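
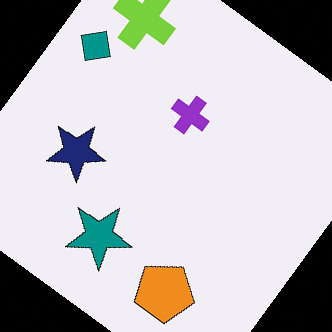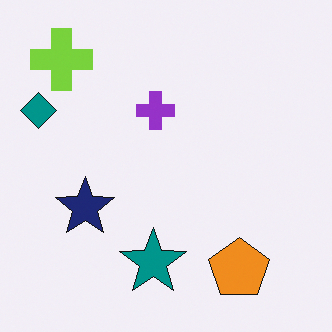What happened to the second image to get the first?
The image was rotated clockwise by a large amount — several tens of degrees.

Every shape is tilted by the same angle and the image corners show triangular fill wedges — a whole-image rotation by a non-right angle.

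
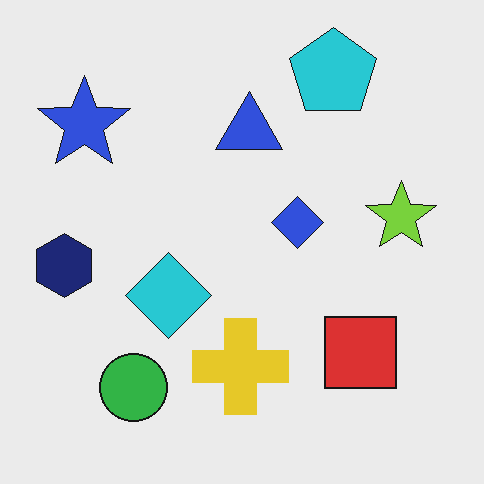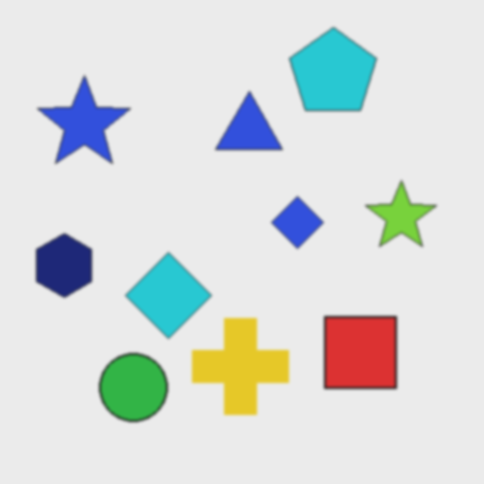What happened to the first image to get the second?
The transformation is: slightly softened.

Shape edges and outlines are uniformly softened across the whole image.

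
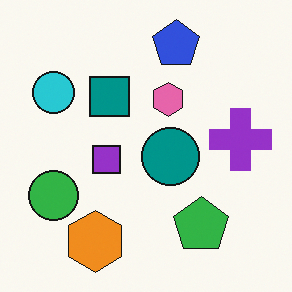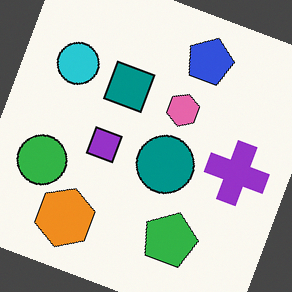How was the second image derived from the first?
This is the original image rotated clockwise by a clearly visible amount.

Every shape is tilted by the same angle and the image corners show triangular fill wedges — a whole-image rotation by a non-right angle.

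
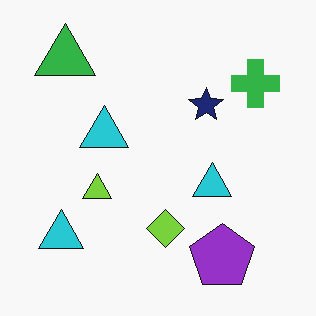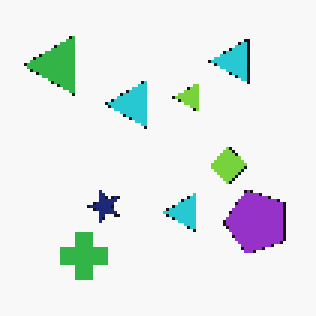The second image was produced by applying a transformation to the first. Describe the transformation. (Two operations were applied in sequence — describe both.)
The image was transposed (reflected across the top-left ↔ bottom-right diagonal), then mildly pixelated.

Shapes have swapped their row and column positions — what was in the top-right is now in the bottom-left — a diagonal reflection. Shapes are reduced to large square blocks; fine edges and outlines are lost — a downscale-then-upscale (mosaic) effect.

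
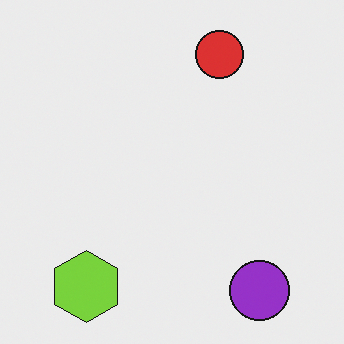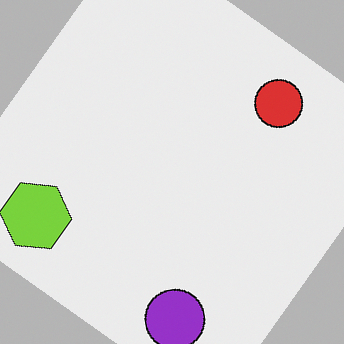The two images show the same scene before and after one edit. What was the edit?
The transformation is: rotated clockwise by a large amount — several tens of degrees.

Every shape is tilted by the same angle and the image corners show triangular fill wedges — a whole-image rotation by a non-right angle.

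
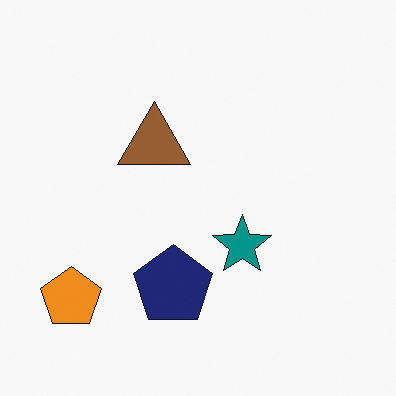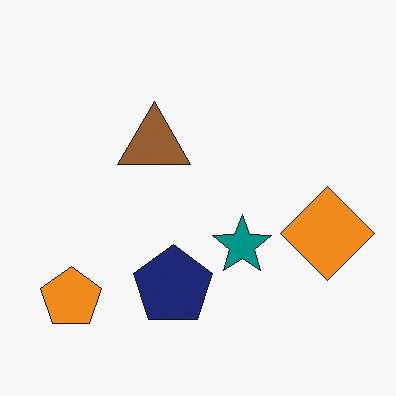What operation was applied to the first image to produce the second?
The transformation is: overlaid with an additional orange diamond.

An orange diamond appears in the second image that is absent from the first.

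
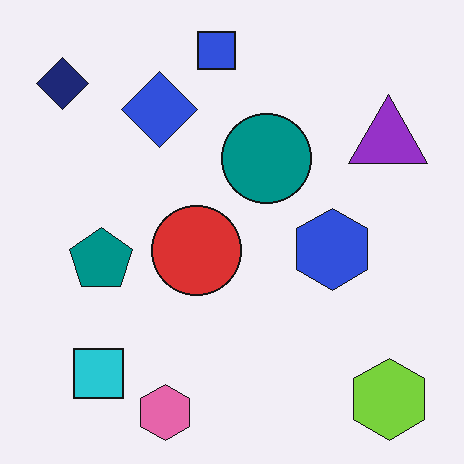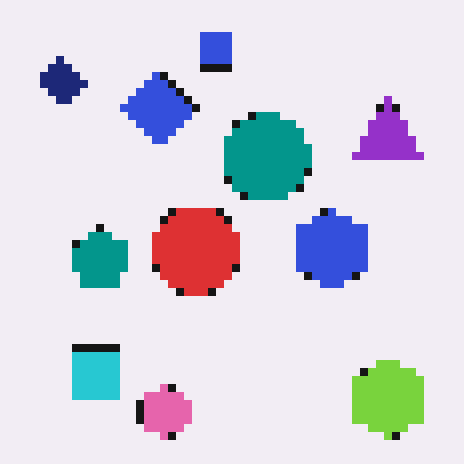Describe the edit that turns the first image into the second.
Moderately pixelated.

Shapes are reduced to large square blocks; fine edges and outlines are lost — a downscale-then-upscale (mosaic) effect.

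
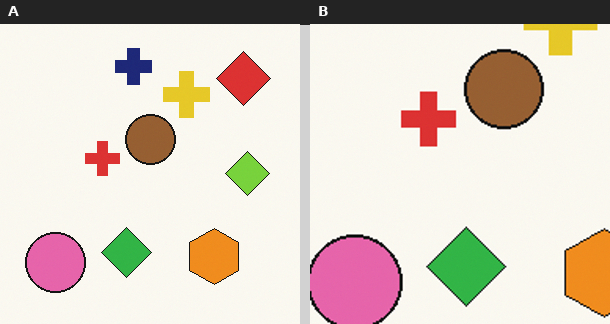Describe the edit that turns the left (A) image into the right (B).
The right (B) image is the left (A) cropped slightly and scaled back up.

The visible shapes are larger and the field of view is narrower; shapes near the original edges may be partly or wholly outside the frame — a crop-and-rescale.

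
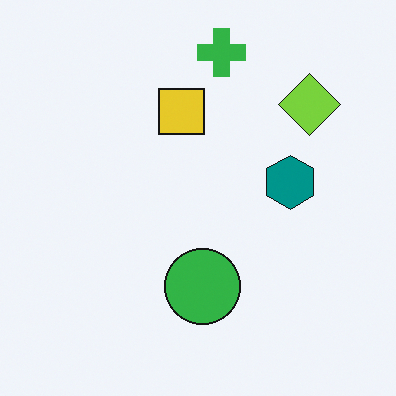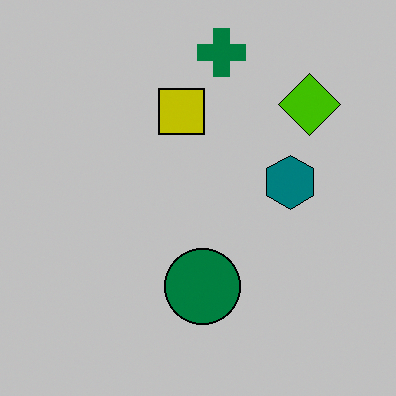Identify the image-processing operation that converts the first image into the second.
This is the original image heavily posterized to just a handful of flat colors.

Each flat color has snapped to a coarser quantized level — most visibly, the near-white background has dropped to a flat grey.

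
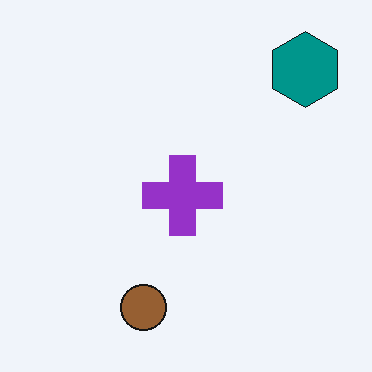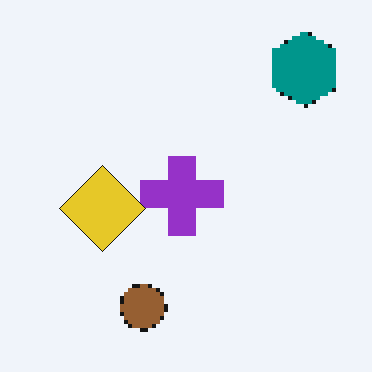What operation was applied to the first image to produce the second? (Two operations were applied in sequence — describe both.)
The transformation is: lightly pixelated (a mild mosaic effect), then overlaid with an additional yellow diamond.

Shapes are reduced to large square blocks; fine edges and outlines are lost — a downscale-then-upscale (mosaic) effect. A yellow diamond appears in the second image that is absent from the first.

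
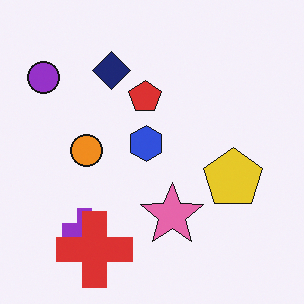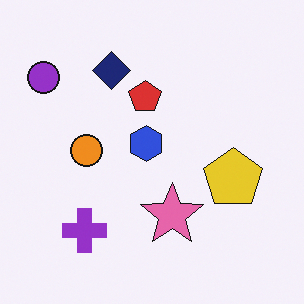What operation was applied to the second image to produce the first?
This is the original image overlaid with an additional red cross.

A red cross appears in the first image that is absent from the second.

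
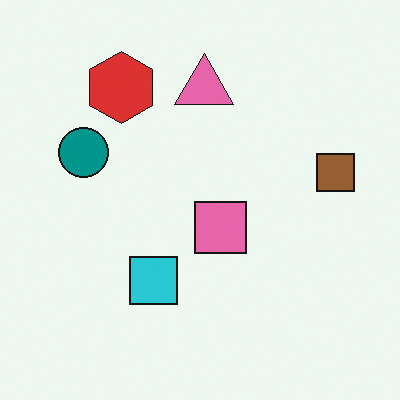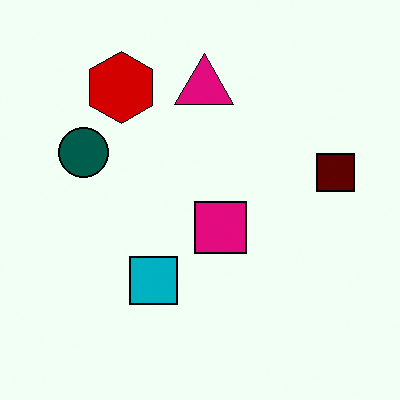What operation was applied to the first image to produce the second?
The transformation is: boosted in contrast.

Tones are pushed away from mid-grey across the whole image — a global contrast change.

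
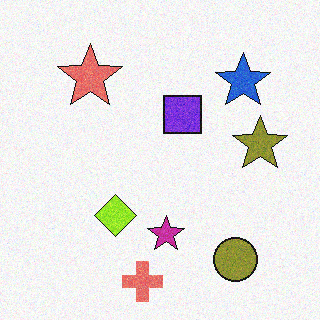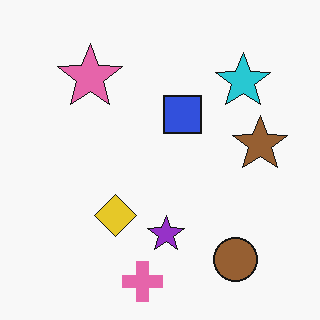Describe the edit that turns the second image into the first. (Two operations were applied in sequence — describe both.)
This is the original image degraded with subtle gaussian noise, then hue-shifted slightly.

Random speckle covers the whole image, including the flat background. Every shape's color has rotated by the same amount around the hue wheel — a uniform hue shift.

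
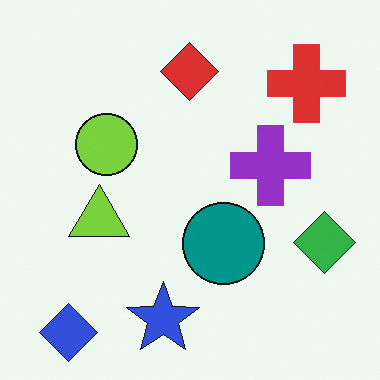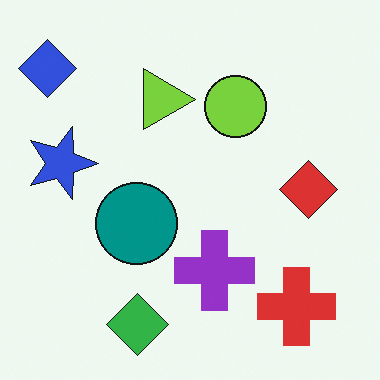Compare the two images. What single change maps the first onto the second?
This is the original image rotated 90° clockwise.

The blue diamond sits in the bottom-left of the first image and the top-left of the second — consistent with a whole-image 90° clockwise rotation.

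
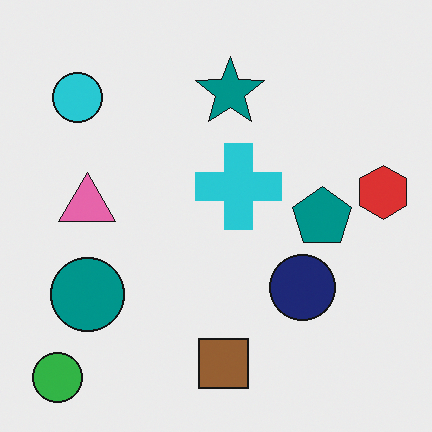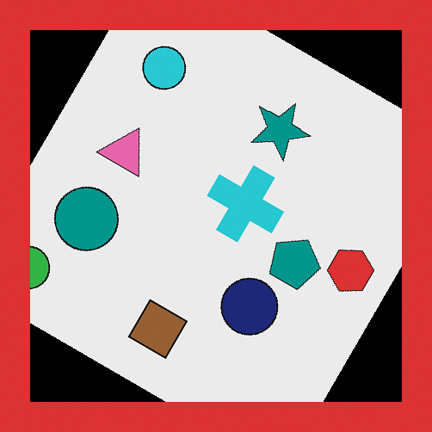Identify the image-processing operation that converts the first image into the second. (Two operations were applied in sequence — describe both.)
The transformation is: rotated clockwise by a large amount — several tens of degrees, then framed with a red border.

Every shape is tilted by the same angle and the image corners show triangular fill wedges — a whole-image rotation by a non-right angle. A solid red frame runs around the edge of the second image, with the content slightly shrunk inside it.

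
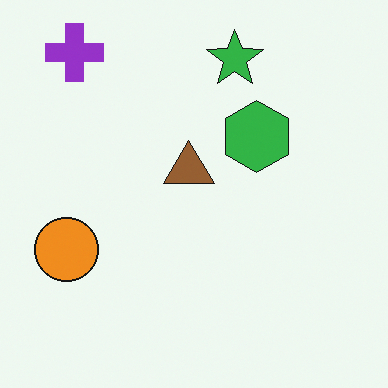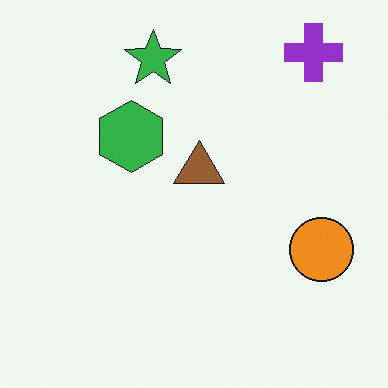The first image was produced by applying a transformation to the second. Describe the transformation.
Flipped horizontally (left ↔ right).

The orange circle is in the right of the second image and the left of the first — shapes on opposite sides of the vertical midline have swapped in a mirror flip.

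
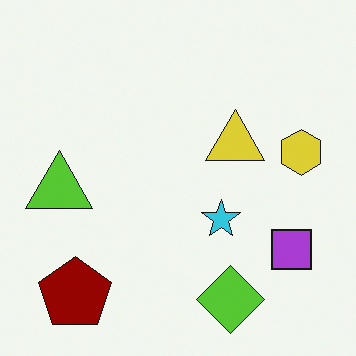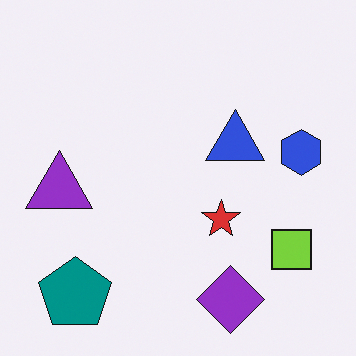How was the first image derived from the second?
The first image is the second hue-shifted by a large amount.

Every shape's color has rotated by the same amount around the hue wheel — a uniform hue shift.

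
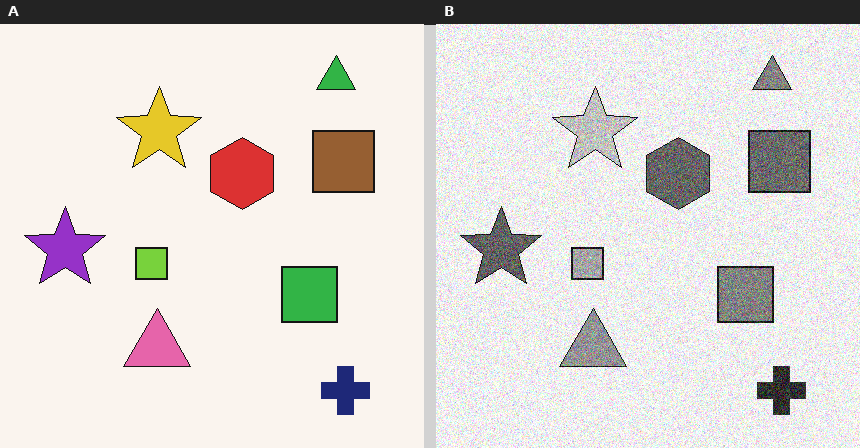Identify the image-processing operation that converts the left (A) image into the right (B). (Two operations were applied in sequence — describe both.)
The image was converted to grayscale, then degraded with a thick layer of grain.

All color is removed — every shape is now a shade of grey. Random speckle covers the whole image, including the flat background.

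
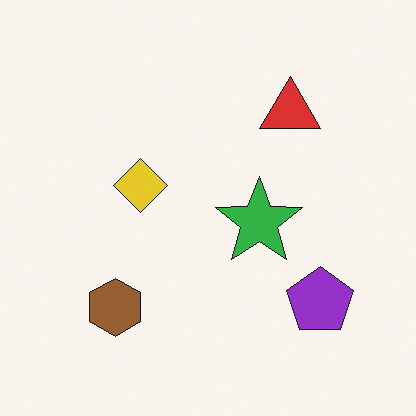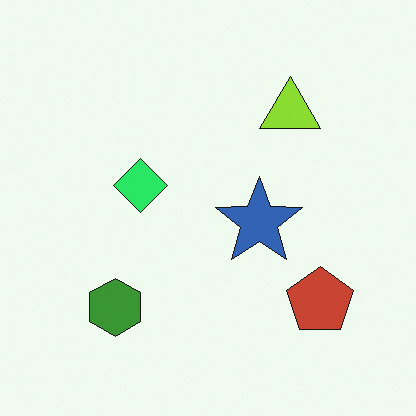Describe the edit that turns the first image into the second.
The transformation is: hue-shifted by a moderate amount.

Every shape's color has rotated by the same amount around the hue wheel — a uniform hue shift.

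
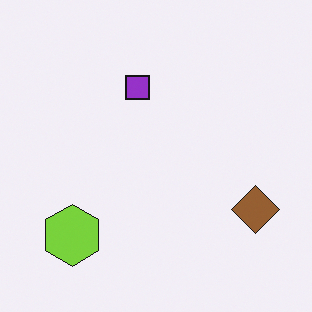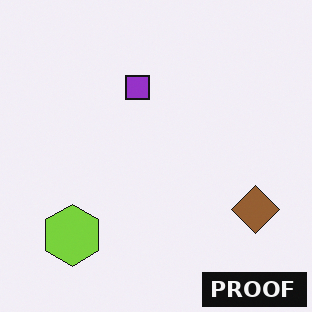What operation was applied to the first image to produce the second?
The transformation is: watermarked with the text "PROOF" in the lower-right corner.

A dark label reading "PROOF" appears in the lower-right corner.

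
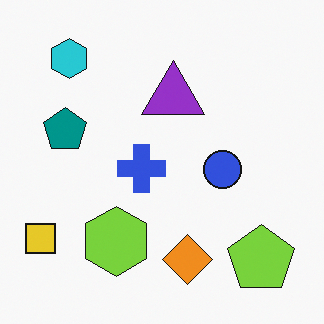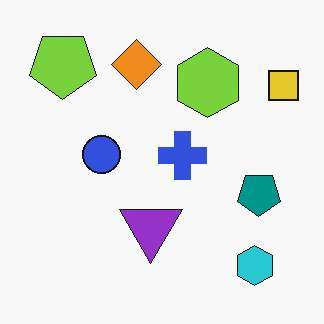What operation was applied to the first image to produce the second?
It was rotated 180°.

The yellow square sits in the bottom-left of the first image and the top-right of the second — consistent with a whole-image 180° rotation.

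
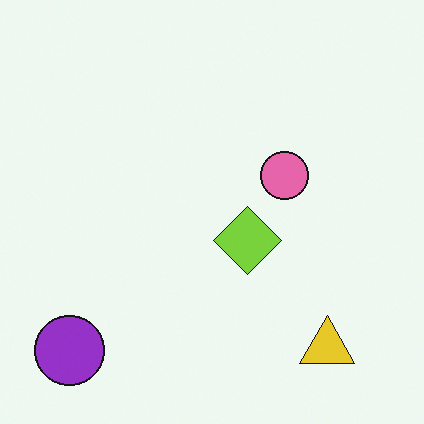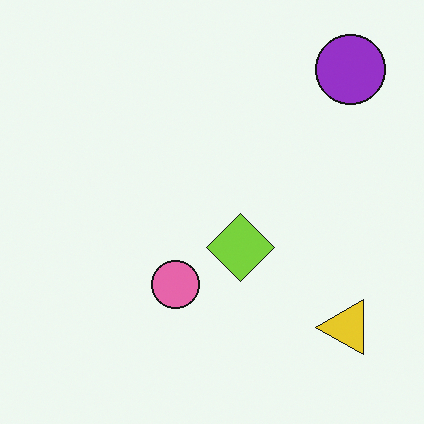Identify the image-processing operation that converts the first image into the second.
The image was transposed (reflected across the top-left ↔ bottom-right diagonal).

Shapes have swapped their row and column positions — what was in the top-right is now in the bottom-left — a diagonal reflection.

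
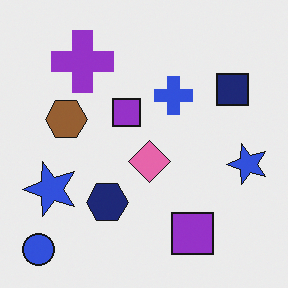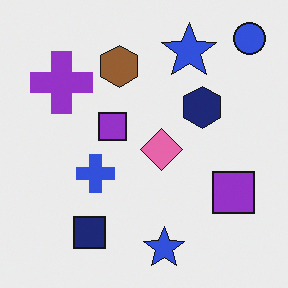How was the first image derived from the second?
This is the original image transposed (reflected across the top-left ↔ bottom-right diagonal).

Shapes have swapped their row and column positions — what was in the top-right is now in the bottom-left — a diagonal reflection.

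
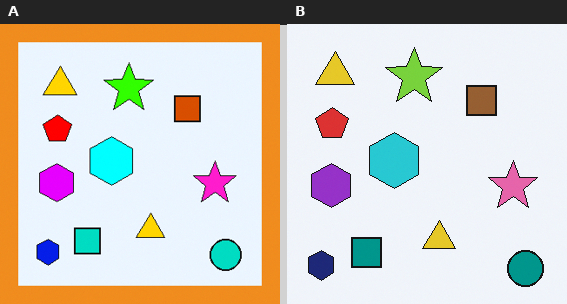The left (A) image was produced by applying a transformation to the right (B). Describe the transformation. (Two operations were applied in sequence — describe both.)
The image was heavily oversaturated, then framed with a orange border.

All colors are more vivid — a global saturation change. A solid orange frame runs around the edge of the left (A) image, with the content slightly shrunk inside it.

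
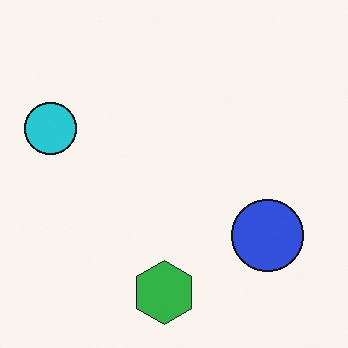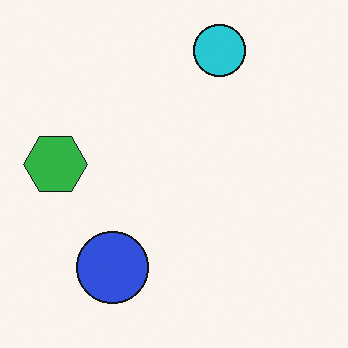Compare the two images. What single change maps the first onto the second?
The second image is the first rotated 90° clockwise.

The cyan circle sits in the left of the first image and the top of the second — consistent with a whole-image 90° clockwise rotation.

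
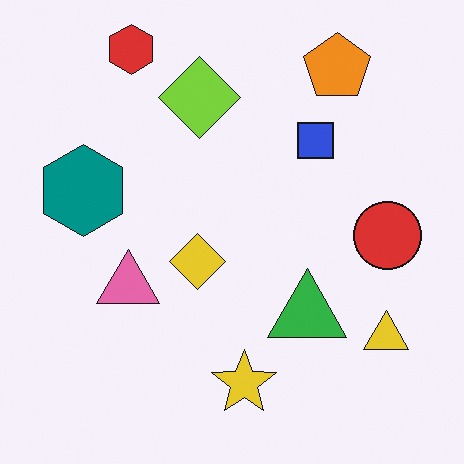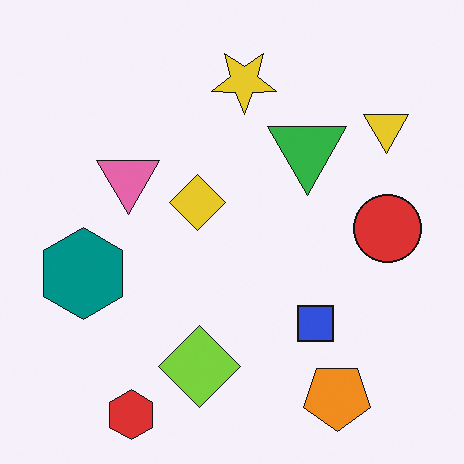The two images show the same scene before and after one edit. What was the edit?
This is the original image flipped vertically (top ↔ bottom).

The red hexagon is in the top-left of the first image and the bottom-left of the second — shapes on opposite sides of the horizontal midline have swapped in a mirror flip.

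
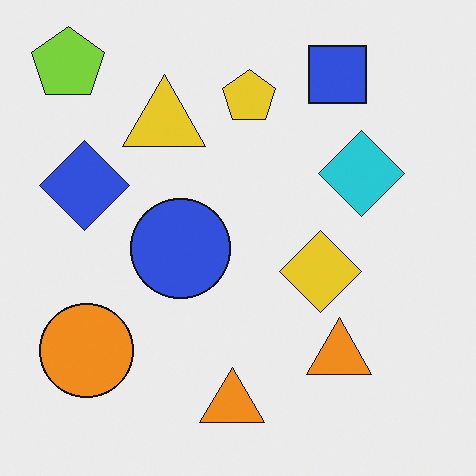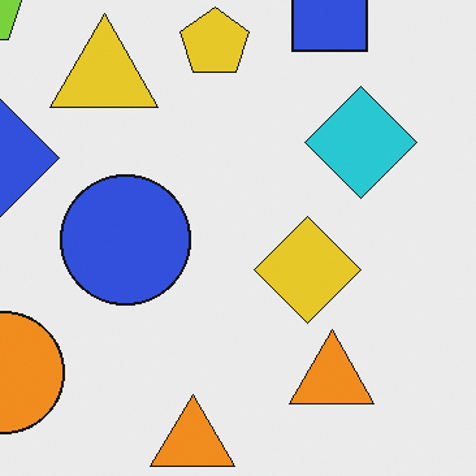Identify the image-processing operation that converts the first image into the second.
The image was cropped slightly and scaled back up.

The visible shapes are larger and the field of view is narrower; shapes near the original edges may be partly or wholly outside the frame — a crop-and-rescale.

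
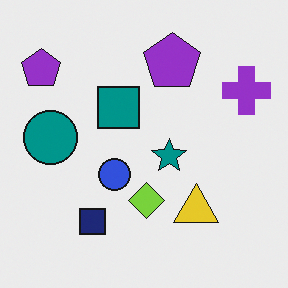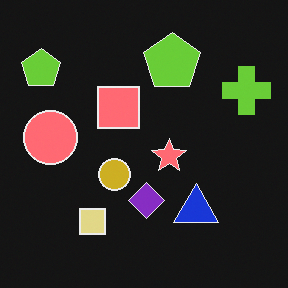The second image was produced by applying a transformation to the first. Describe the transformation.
This is the original image color-inverted (negative).

The light background has become dark and every shape's color is its complement — a photographic negative.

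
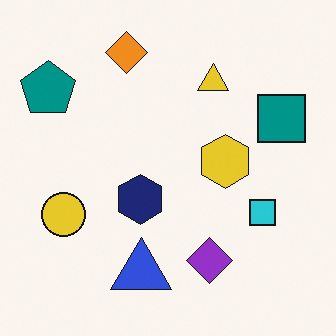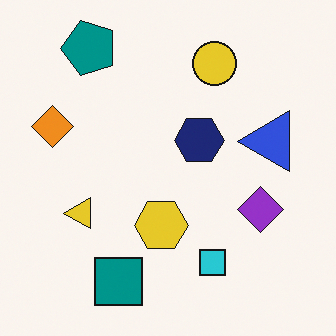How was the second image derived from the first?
This is the original image transposed (reflected across the top-left ↔ bottom-right diagonal).

Shapes have swapped their row and column positions — what was in the top-right is now in the bottom-left — a diagonal reflection.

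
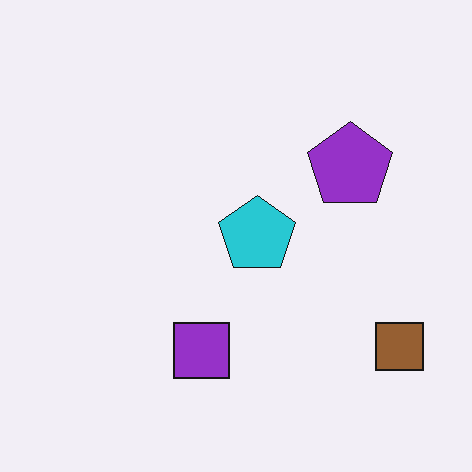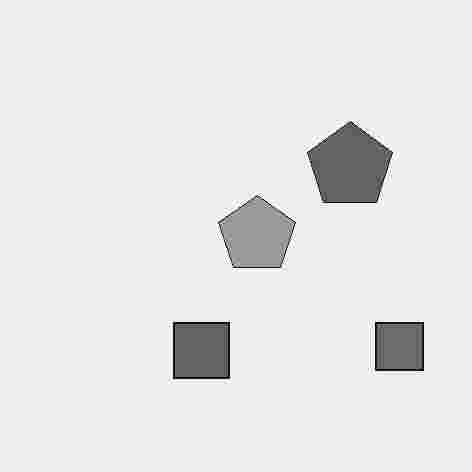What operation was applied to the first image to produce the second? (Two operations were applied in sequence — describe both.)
The image was converted to grayscale, then degraded with heavy JPEG compression.

All color is removed — every shape is now a shade of grey. Blocky 8×8 compression artifacts appear around shape edges and the flat background shows ringing — characteristic JPEG degradation.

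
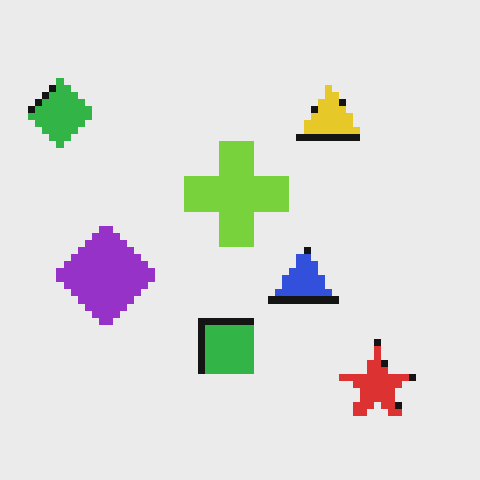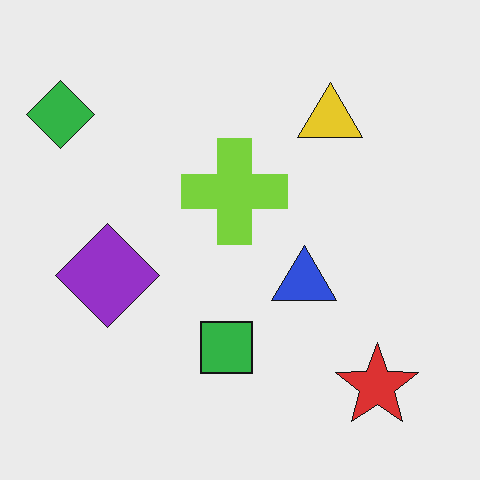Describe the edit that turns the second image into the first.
Moderately pixelated.

Shapes are reduced to large square blocks; fine edges and outlines are lost — a downscale-then-upscale (mosaic) effect.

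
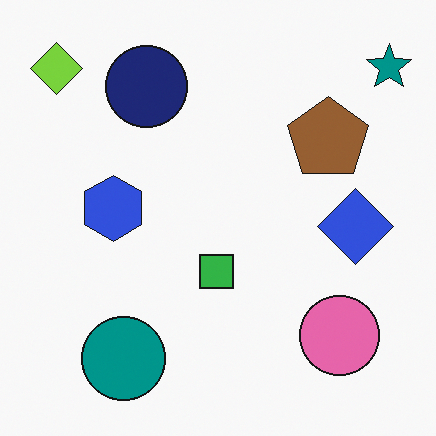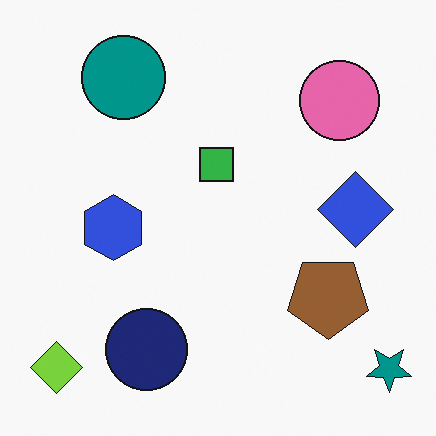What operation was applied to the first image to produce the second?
The image was flipped vertically (top ↔ bottom).

The teal star is in the top-right of the first image and the bottom-right of the second — shapes on opposite sides of the horizontal midline have swapped in a mirror flip.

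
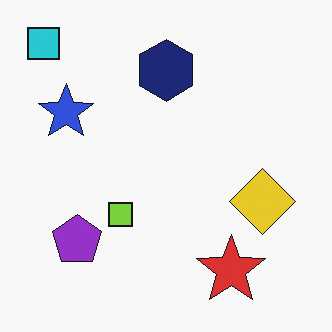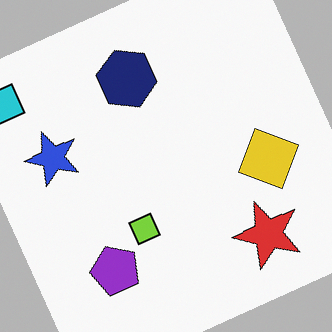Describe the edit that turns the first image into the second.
This is the original image rotated counter-clockwise by a clearly visible amount.

Every shape is tilted by the same angle and the image corners show triangular fill wedges — a whole-image rotation by a non-right angle.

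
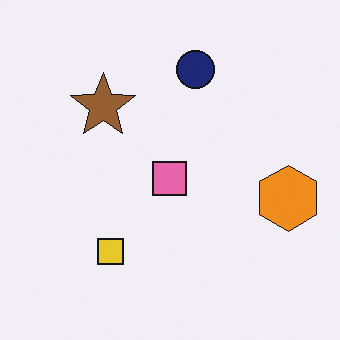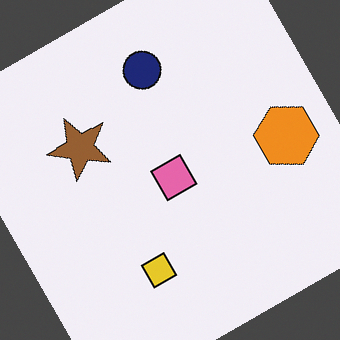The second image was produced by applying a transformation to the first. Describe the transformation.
It was rotated counter-clockwise by a moderate amount.

Every shape is tilted by the same angle and the image corners show triangular fill wedges — a whole-image rotation by a non-right angle.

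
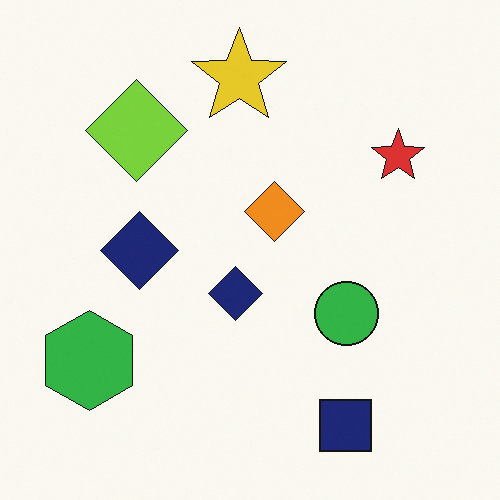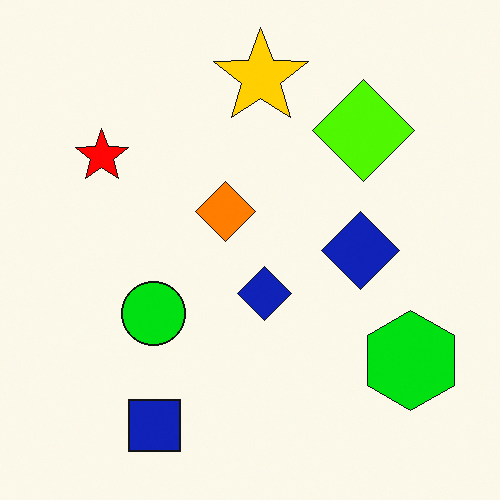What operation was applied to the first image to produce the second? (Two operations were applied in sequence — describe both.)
It was heavily oversaturated, then flipped horizontally (left ↔ right).

All colors are more vivid — a global saturation change. The green hexagon is in the bottom-left of the first image and the bottom-right of the second — shapes on opposite sides of the vertical midline have swapped in a mirror flip.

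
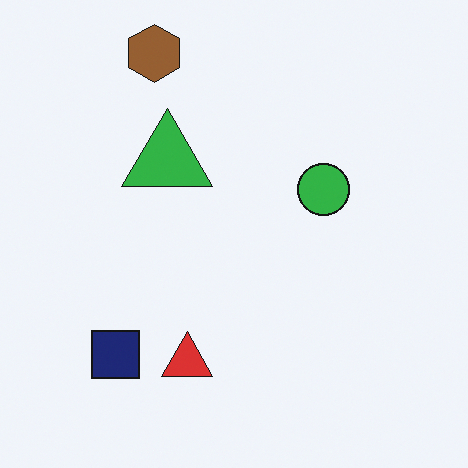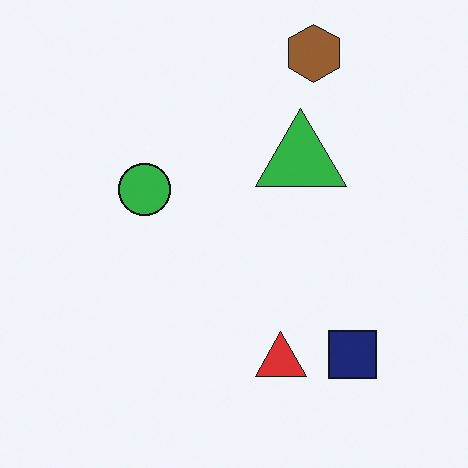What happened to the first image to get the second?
The second image is the first flipped horizontally (left ↔ right).

The navy square is in the bottom-left of the first image and the bottom-right of the second — shapes on opposite sides of the vertical midline have swapped in a mirror flip.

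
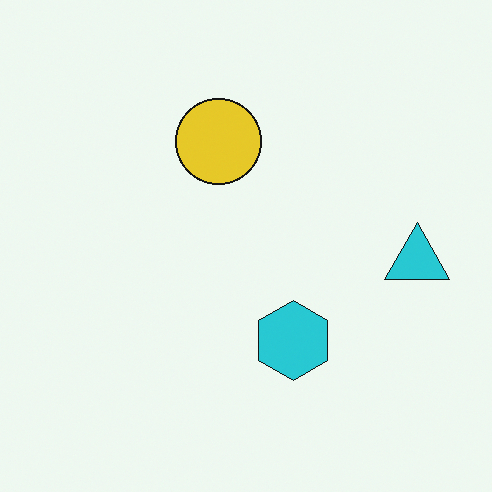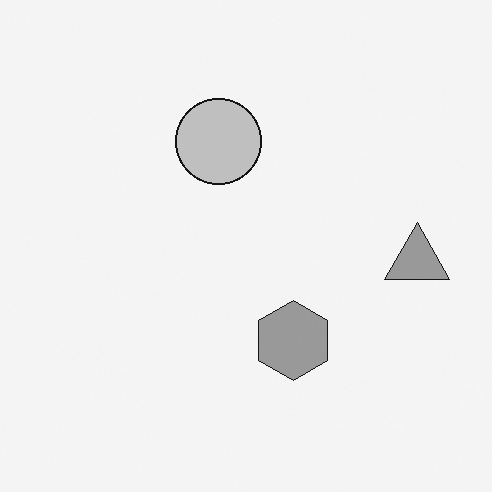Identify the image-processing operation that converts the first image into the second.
Converted to grayscale.

All color is removed — every shape is now a shade of grey.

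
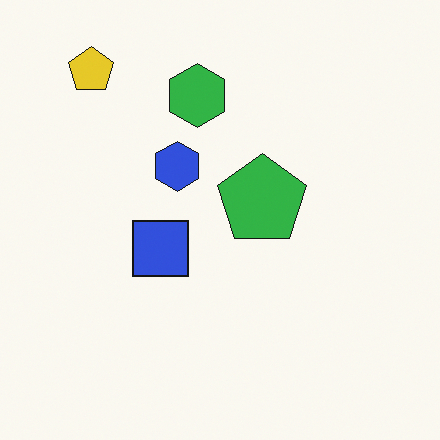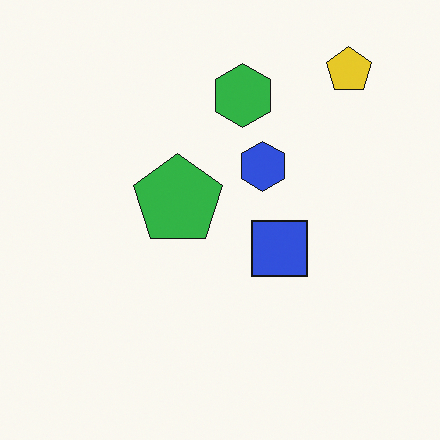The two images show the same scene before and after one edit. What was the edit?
The second image is the first flipped horizontally (left ↔ right).

The yellow pentagon is in the top-left of the first image and the top-right of the second — shapes on opposite sides of the vertical midline have swapped in a mirror flip.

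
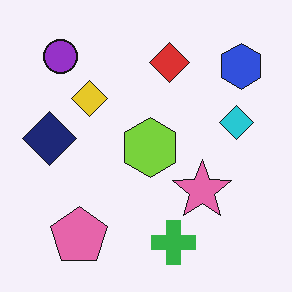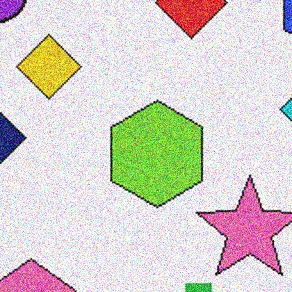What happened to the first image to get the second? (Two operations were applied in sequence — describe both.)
Cropped to a noticeably smaller region and rescaled, then degraded with strong gaussian noise.

The visible shapes are larger and the field of view is narrower; shapes near the original edges may be partly or wholly outside the frame — a crop-and-rescale. Random speckle covers the whole image, including the flat background.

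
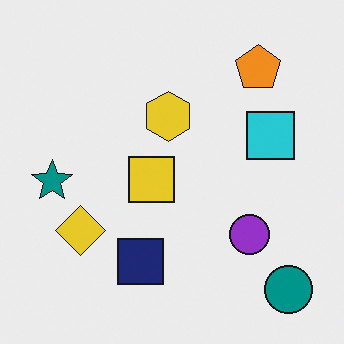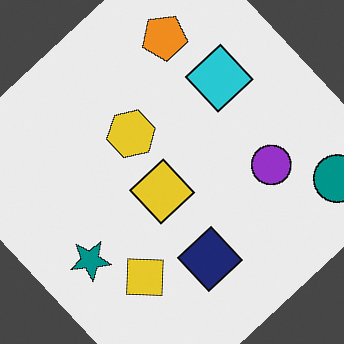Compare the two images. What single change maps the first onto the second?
Rotated counter-clockwise by a large amount — several tens of degrees.

Every shape is tilted by the same angle and the image corners show triangular fill wedges — a whole-image rotation by a non-right angle.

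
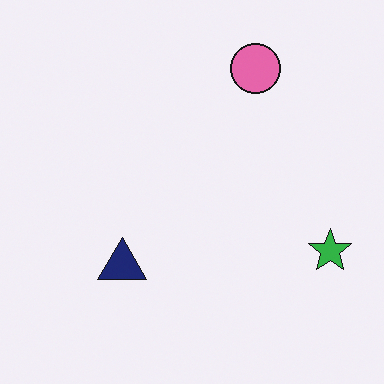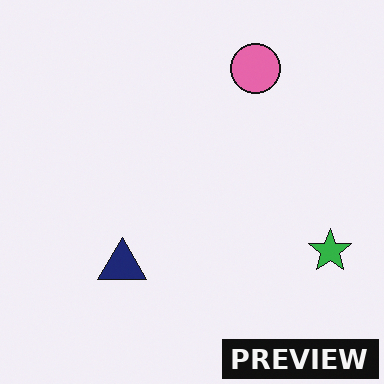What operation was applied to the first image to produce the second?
The second image is the first watermarked with the text "PREVIEW" in the lower-right corner.

A dark label reading "PREVIEW" appears in the lower-right corner.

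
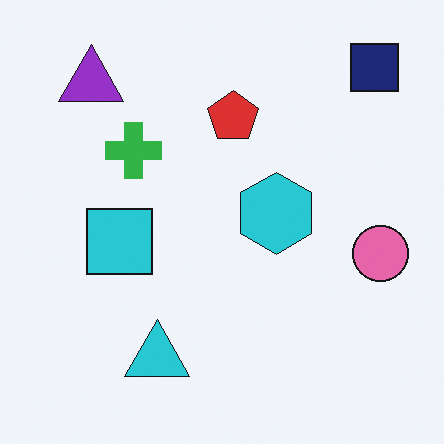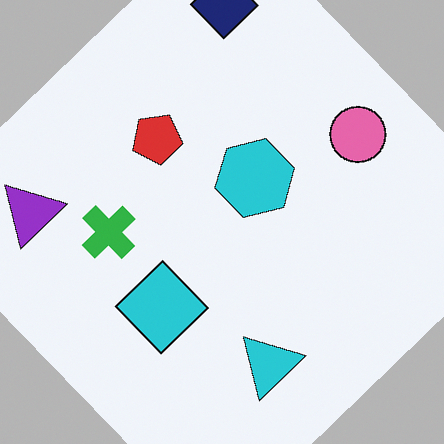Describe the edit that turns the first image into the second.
The transformation is: rotated counter-clockwise by a large amount — several tens of degrees.

Every shape is tilted by the same angle and the image corners show triangular fill wedges — a whole-image rotation by a non-right angle.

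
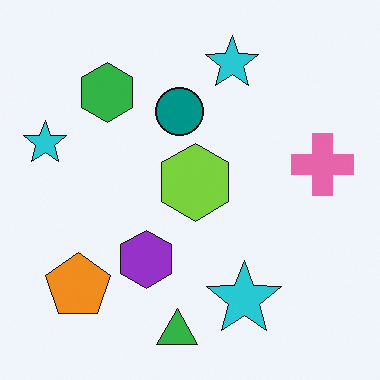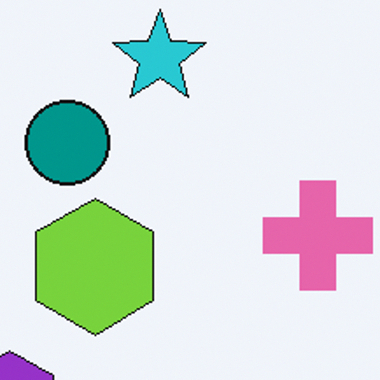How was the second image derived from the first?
The transformation is: cropped to a noticeably smaller region and rescaled.

The visible shapes are larger and the field of view is narrower; shapes near the original edges may be partly or wholly outside the frame — a crop-and-rescale.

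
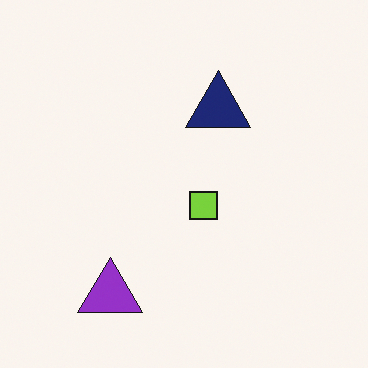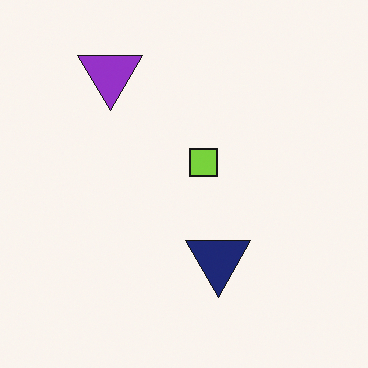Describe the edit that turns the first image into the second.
The second image is the first flipped vertically (top ↔ bottom).

The purple triangle is in the bottom-left of the first image and the top-left of the second — shapes on opposite sides of the horizontal midline have swapped in a mirror flip.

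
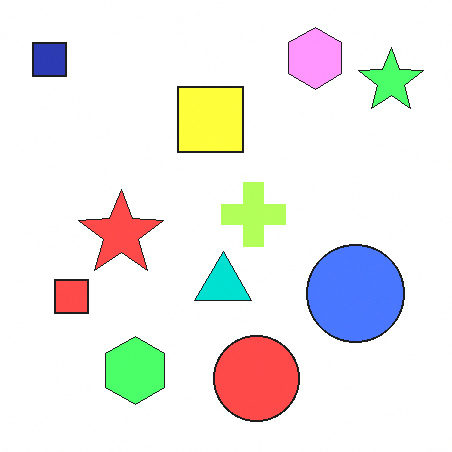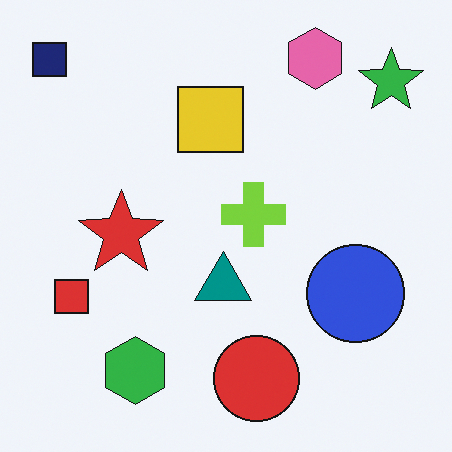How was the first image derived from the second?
It was noticeably brightened.

Every pixel — background and shapes alike — is uniformly brightened.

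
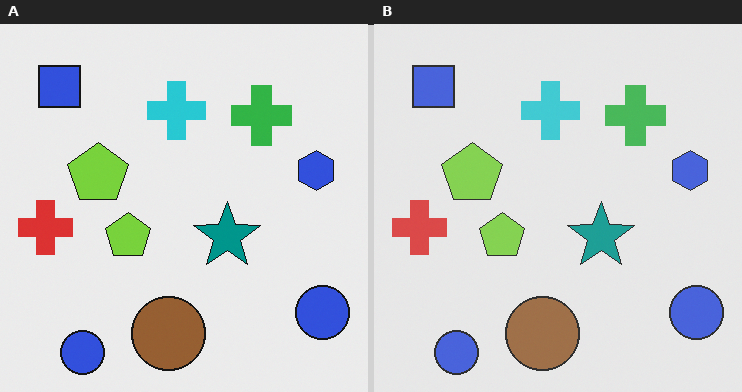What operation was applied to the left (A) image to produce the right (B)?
The image was given slightly reduced contrast.

Tones are pushed toward mid-grey across the whole image — a global contrast change.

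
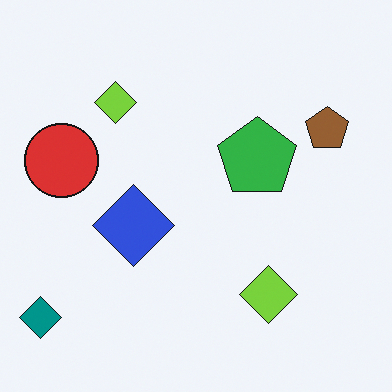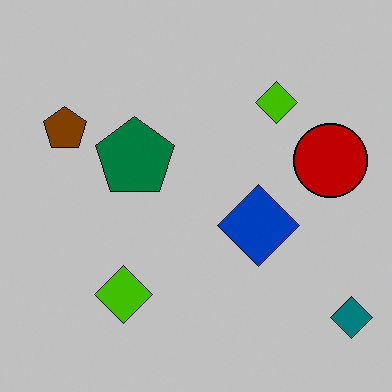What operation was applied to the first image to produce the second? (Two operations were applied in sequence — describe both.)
It was aggressively posterized, then flipped horizontally (left ↔ right).

Each flat color has snapped to a coarser quantized level — most visibly, the near-white background has dropped to a flat grey. The teal diamond is in the bottom-left of the first image and the bottom-right of the second — shapes on opposite sides of the vertical midline have swapped in a mirror flip.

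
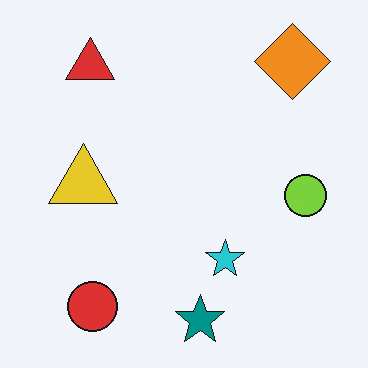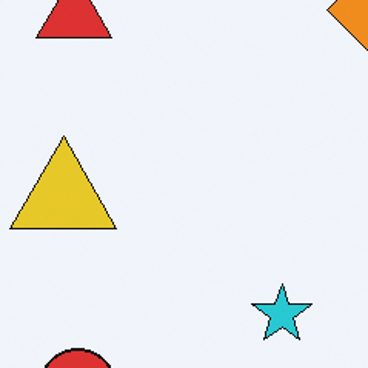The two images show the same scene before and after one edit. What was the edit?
The image was cropped to a modestly smaller region and rescaled.

The visible shapes are larger and the field of view is narrower; shapes near the original edges may be partly or wholly outside the frame — a crop-and-rescale.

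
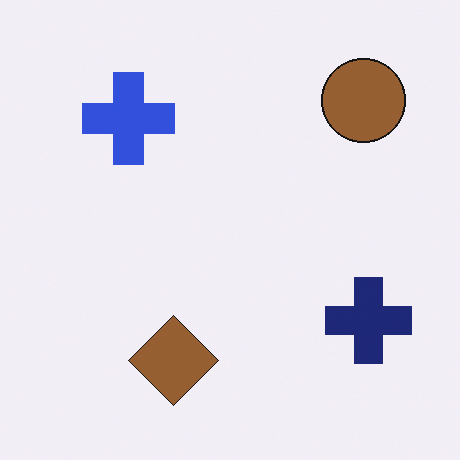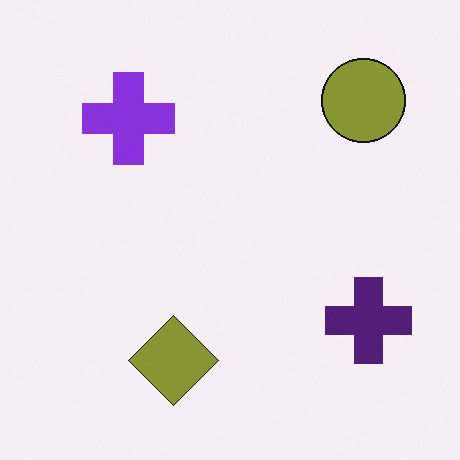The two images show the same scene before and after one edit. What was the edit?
This is the original image hue-shifted by a small amount.

Every shape's color has rotated by the same amount around the hue wheel — a uniform hue shift.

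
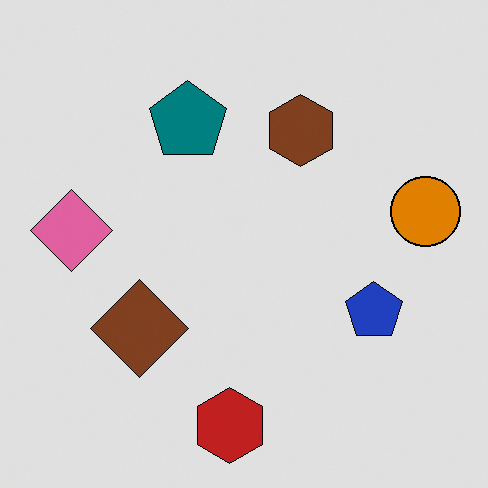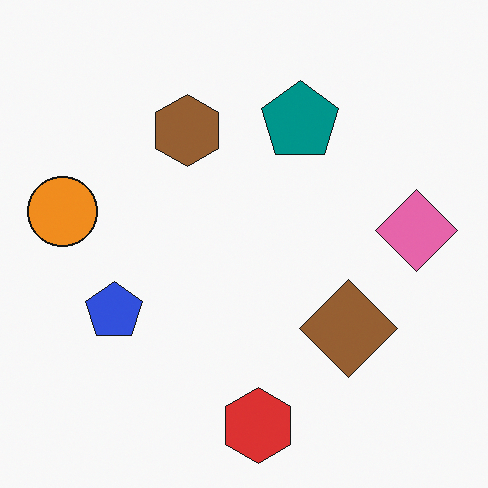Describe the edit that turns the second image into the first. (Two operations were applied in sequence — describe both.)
Flipped horizontally (left ↔ right), then moderately posterized.

The orange circle is in the left of the second image and the right of the first — shapes on opposite sides of the vertical midline have swapped in a mirror flip. Each flat color has snapped to a coarser quantized level — most visibly, the near-white background has dropped to a flat grey.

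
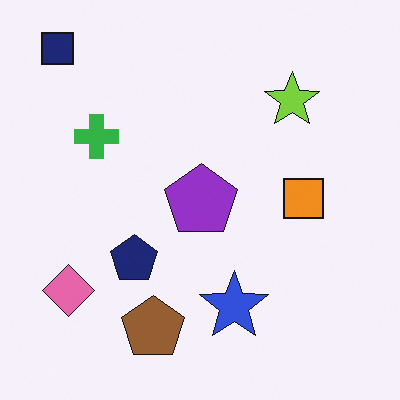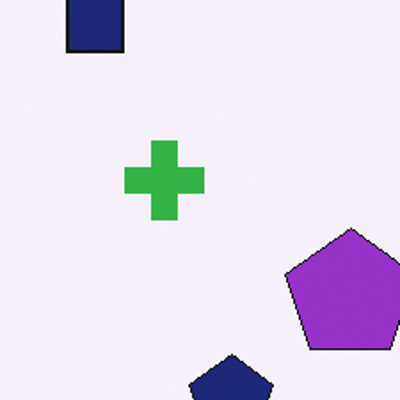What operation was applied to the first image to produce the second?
Cropped tightly and scaled back up.

The visible shapes are larger and the field of view is narrower; shapes near the original edges may be partly or wholly outside the frame — a crop-and-rescale.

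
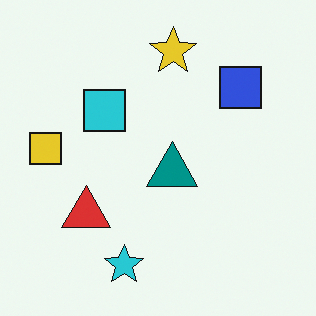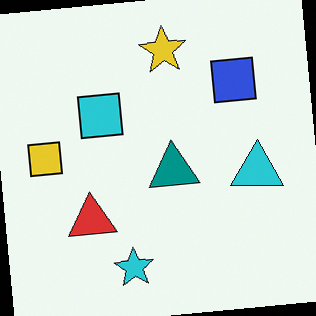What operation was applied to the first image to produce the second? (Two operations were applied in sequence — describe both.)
The transformation is: rotated counter-clockwise by a few degrees, then overlaid with an additional cyan triangle.

Every shape is tilted by the same angle and the image corners show triangular fill wedges — a whole-image rotation by a non-right angle. A cyan triangle appears in the second image that is absent from the first.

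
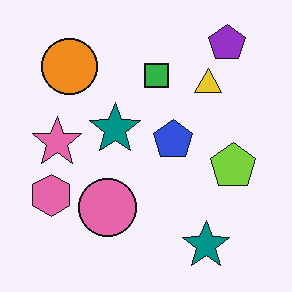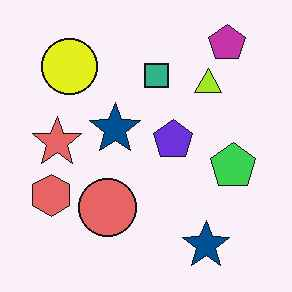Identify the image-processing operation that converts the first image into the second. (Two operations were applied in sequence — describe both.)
The second image is the first hue-shifted by a small amount, then JPEG-compressed with visible artifacts.

Every shape's color has rotated by the same amount around the hue wheel — a uniform hue shift. Blocky 8×8 compression artifacts appear around shape edges and the flat background shows ringing — characteristic JPEG degradation.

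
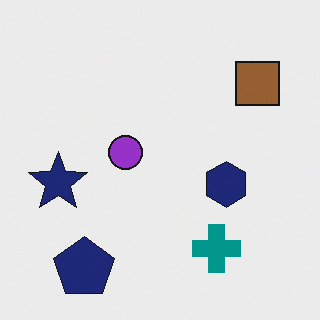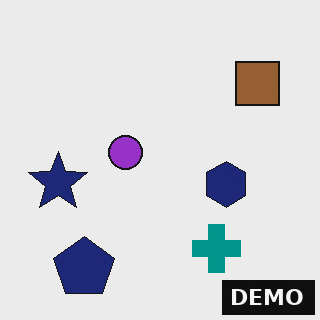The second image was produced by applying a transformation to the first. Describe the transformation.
It was watermarked with the text "DEMO" in the lower-right corner.

A dark label reading "DEMO" appears in the lower-right corner.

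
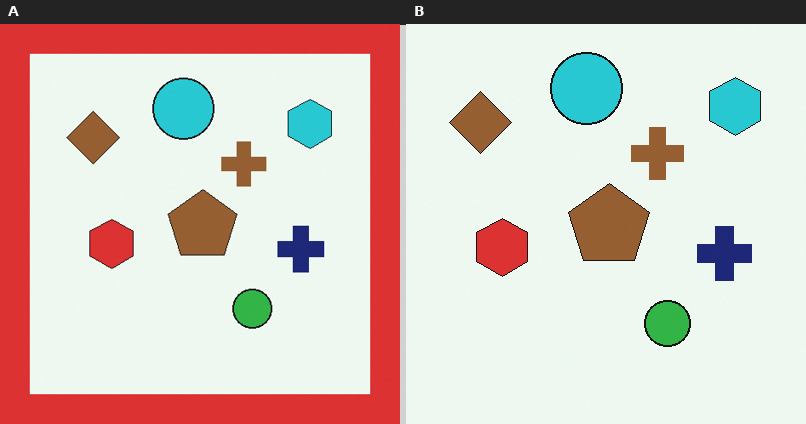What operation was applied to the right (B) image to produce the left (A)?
It was framed with a red border.

A solid red frame runs around the edge of the left (A) image, with the content slightly shrunk inside it.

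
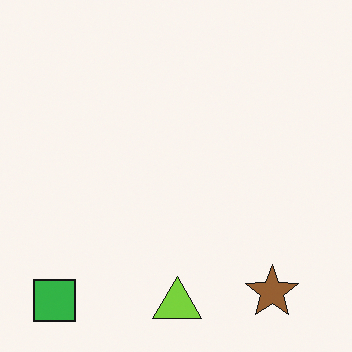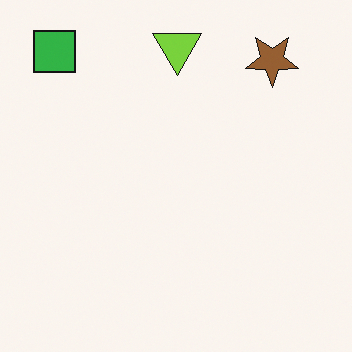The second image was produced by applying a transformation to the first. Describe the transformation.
The image was flipped vertically (top ↔ bottom).

The lime triangle is in the bottom of the first image and the top of the second — shapes on opposite sides of the horizontal midline have swapped in a mirror flip.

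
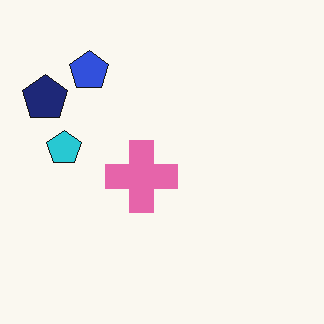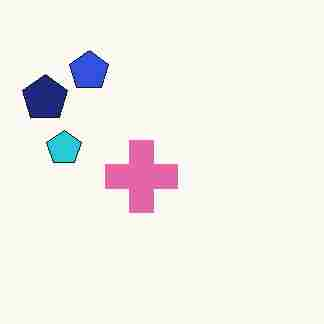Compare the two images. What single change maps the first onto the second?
The second image is the first degraded with heavy JPEG compression.

Blocky 8×8 compression artifacts appear around shape edges and the flat background shows ringing — characteristic JPEG degradation.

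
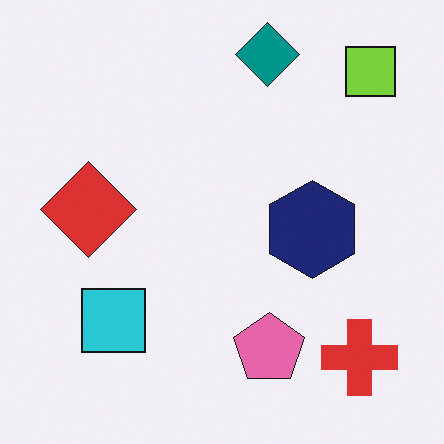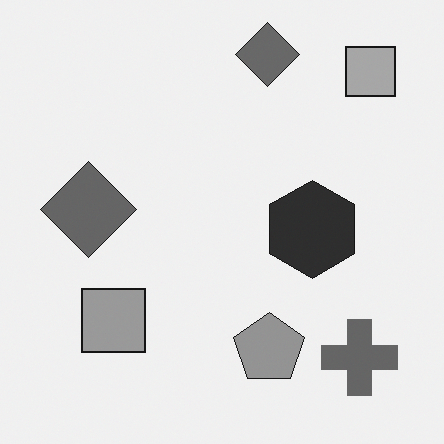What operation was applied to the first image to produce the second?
The second image is the first converted to grayscale.

All color is removed — every shape is now a shade of grey.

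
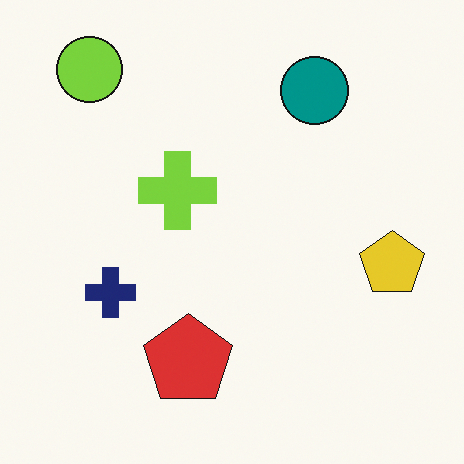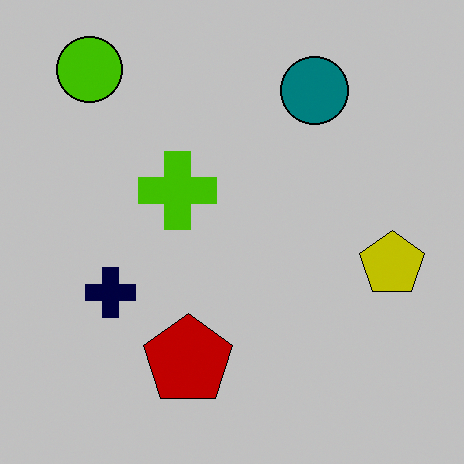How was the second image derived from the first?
This is the original image heavily posterized to just a handful of flat colors.

Each flat color has snapped to a coarser quantized level — most visibly, the near-white background has dropped to a flat grey.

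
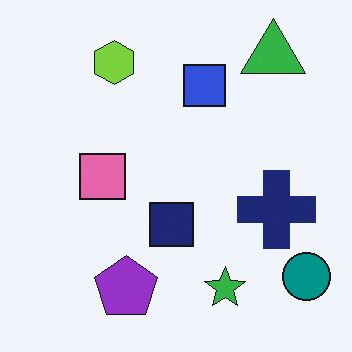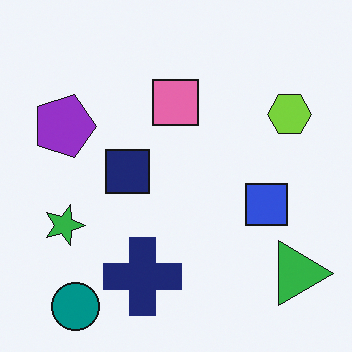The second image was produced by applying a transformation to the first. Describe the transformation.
Rotated 90° clockwise.

The teal circle sits in the bottom-right of the first image and the bottom-left of the second — consistent with a whole-image 90° clockwise rotation.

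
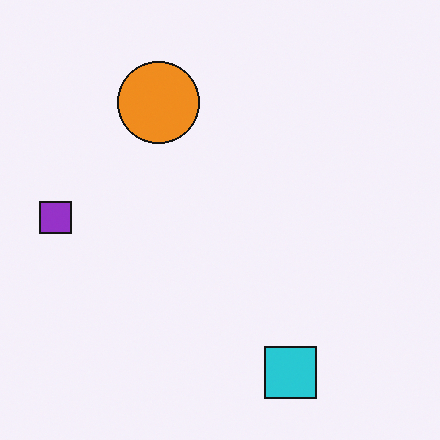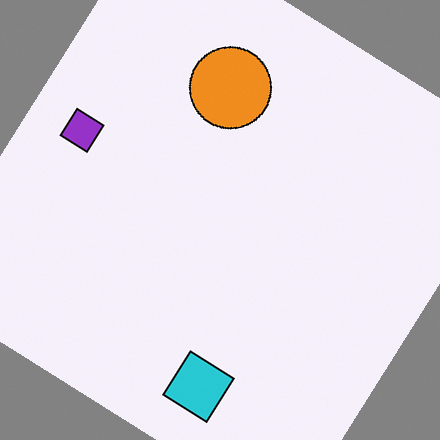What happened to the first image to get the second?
This is the original image rotated clockwise by a large amount — several tens of degrees.

Every shape is tilted by the same angle and the image corners show triangular fill wedges — a whole-image rotation by a non-right angle.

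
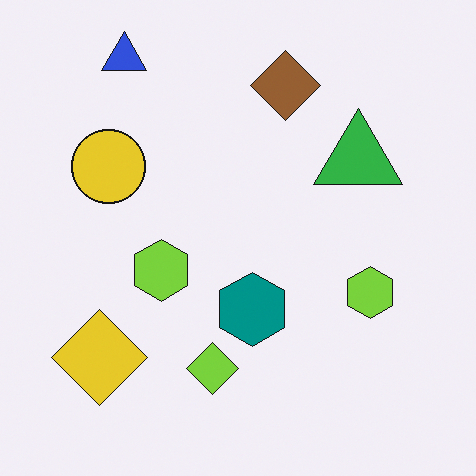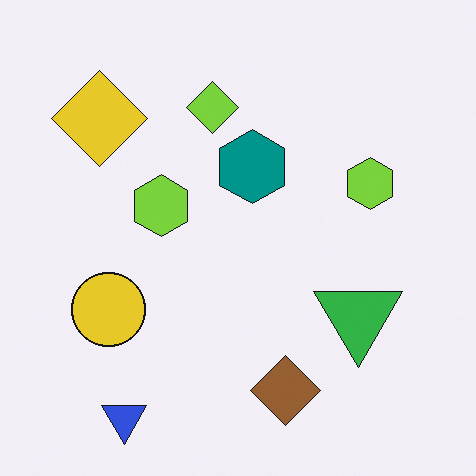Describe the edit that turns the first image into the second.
The image was flipped vertically (top ↔ bottom).

The blue triangle is in the top-left of the first image and the bottom-left of the second — shapes on opposite sides of the horizontal midline have swapped in a mirror flip.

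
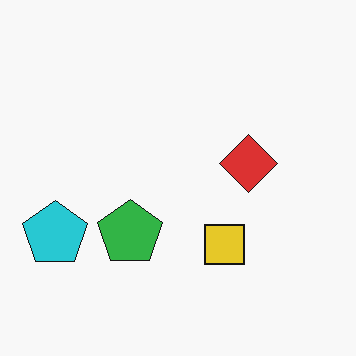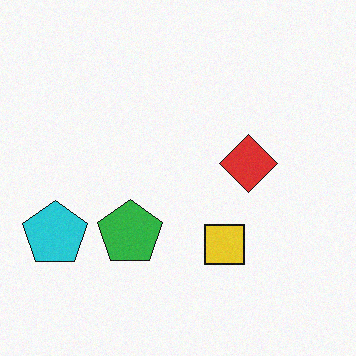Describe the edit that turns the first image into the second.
The transformation is: degraded with light additive noise.

Random speckle covers the whole image, including the flat background.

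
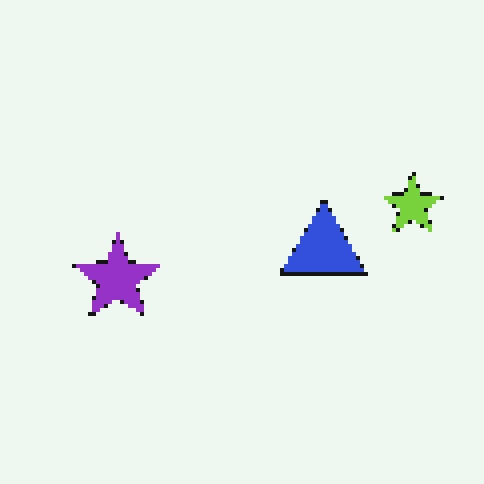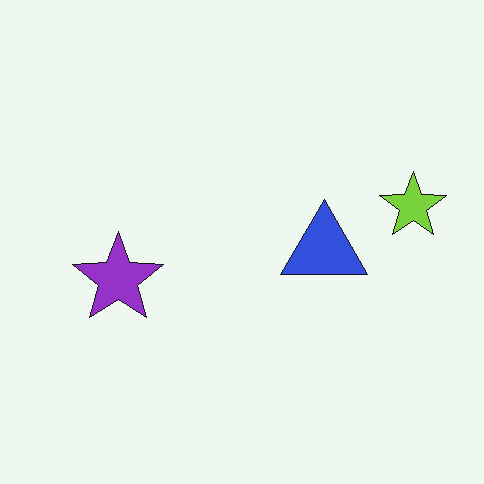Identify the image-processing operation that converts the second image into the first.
This is the original image mildly pixelated.

Shapes are reduced to large square blocks; fine edges and outlines are lost — a downscale-then-upscale (mosaic) effect.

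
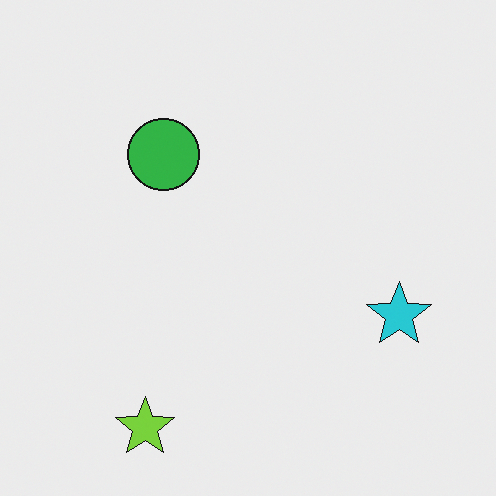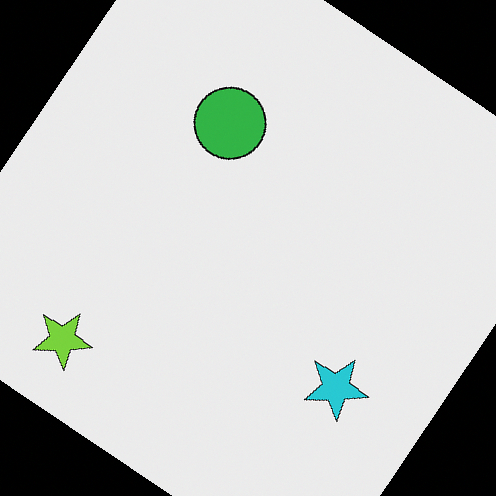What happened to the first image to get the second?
The second image is the first rotated clockwise by a large amount — several tens of degrees.

Every shape is tilted by the same angle and the image corners show triangular fill wedges — a whole-image rotation by a non-right angle.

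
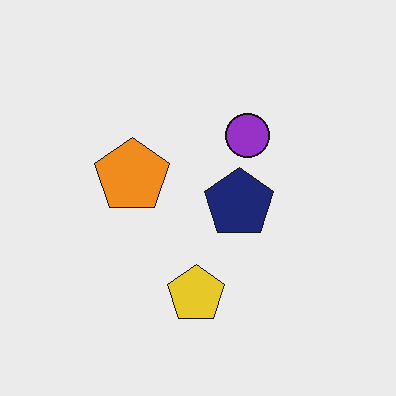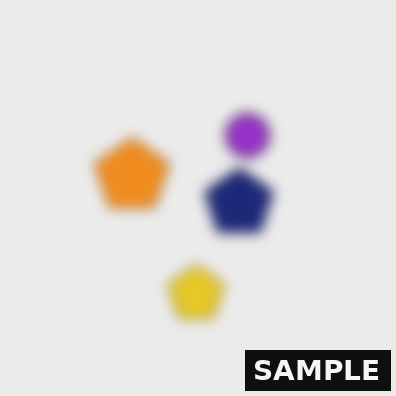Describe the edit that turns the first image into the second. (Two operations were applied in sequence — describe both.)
Strongly gaussian-blurred, then watermarked with the text "SAMPLE" in the lower-right corner.

Shape edges and outlines are uniformly softened across the whole image. A dark label reading "SAMPLE" appears in the lower-right corner.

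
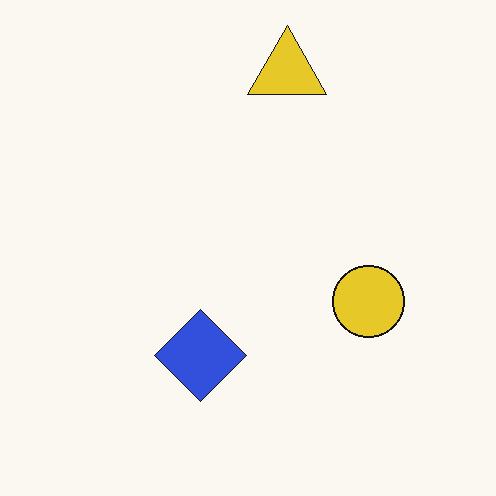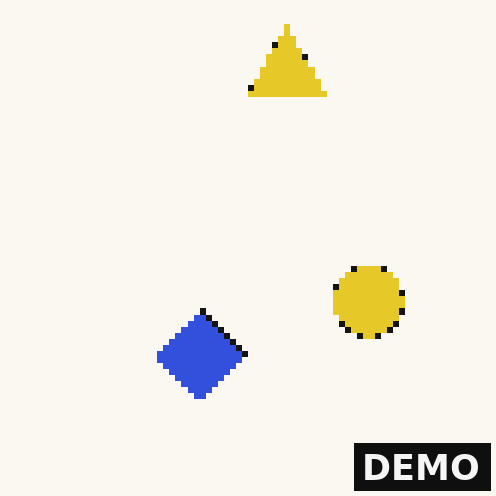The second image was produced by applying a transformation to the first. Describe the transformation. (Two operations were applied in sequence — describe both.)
This is the original image moderately pixelated, then watermarked with the text "DEMO" in the lower-right corner.

Shapes are reduced to large square blocks; fine edges and outlines are lost — a downscale-then-upscale (mosaic) effect. A dark label reading "DEMO" appears in the lower-right corner.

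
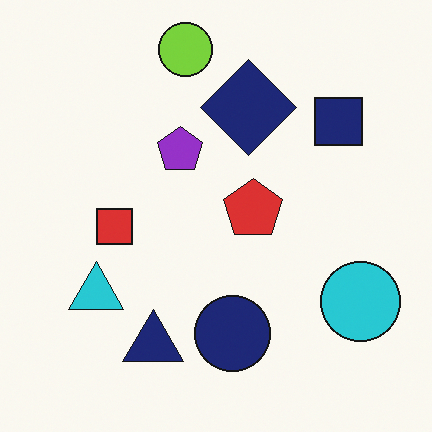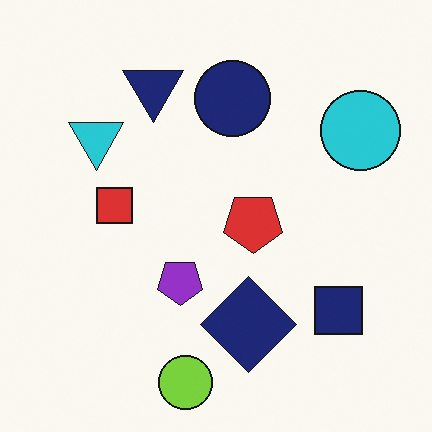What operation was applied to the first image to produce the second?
Flipped vertically (top ↔ bottom).

The lime circle is in the top of the first image and the bottom of the second — shapes on opposite sides of the horizontal midline have swapped in a mirror flip.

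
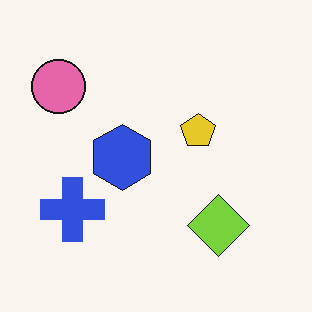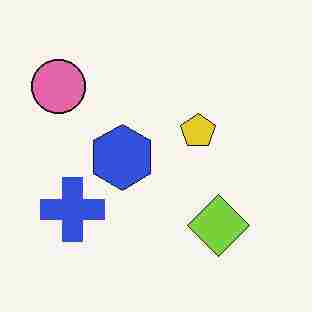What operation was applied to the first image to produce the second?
It was heavily JPEG-compressed with obvious blocking artifacts.

Blocky 8×8 compression artifacts appear around shape edges and the flat background shows ringing — characteristic JPEG degradation.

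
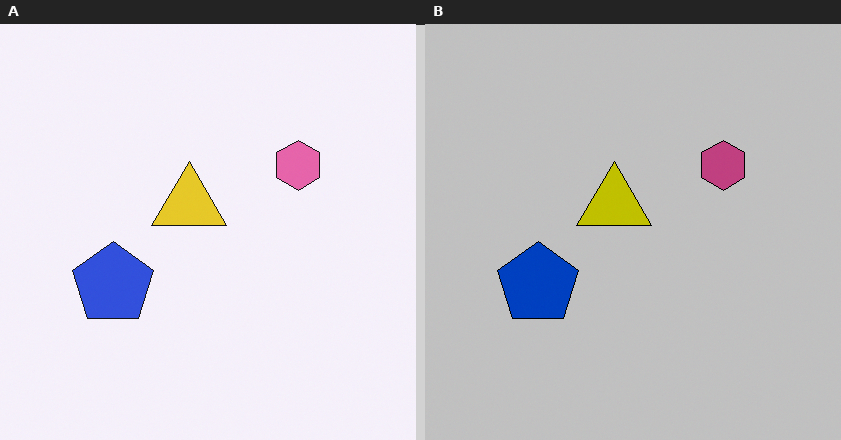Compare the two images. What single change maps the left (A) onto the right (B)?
The image was heavily posterized to just a handful of flat colors.

Each flat color has snapped to a coarser quantized level — most visibly, the near-white background has dropped to a flat grey.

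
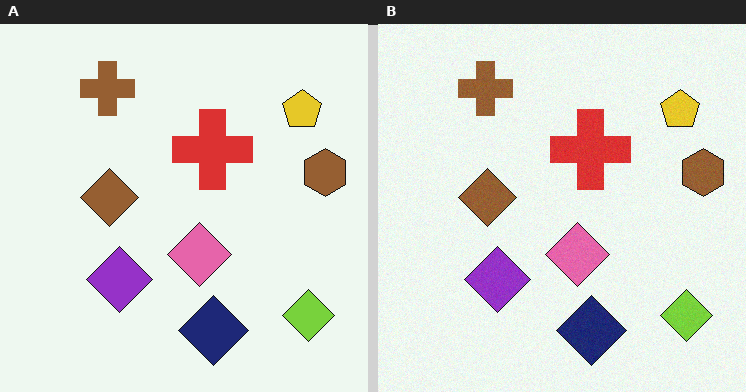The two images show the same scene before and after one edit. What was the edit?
The right (B) image is the left (A) degraded with light additive noise.

Random speckle covers the whole image, including the flat background.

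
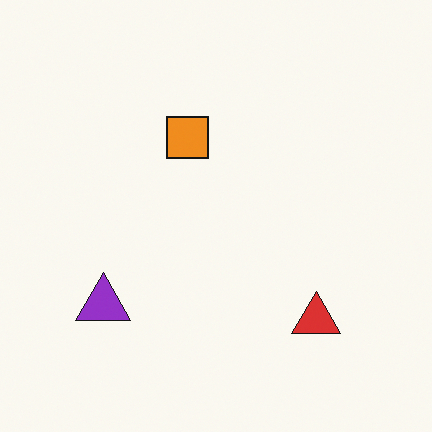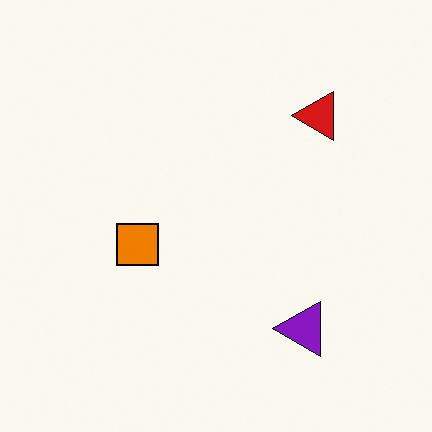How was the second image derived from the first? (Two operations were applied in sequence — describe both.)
The transformation is: given slightly increased contrast, then rotated 90° counter-clockwise.

Tones are pushed away from mid-grey across the whole image — a global contrast change. The red triangle sits in the bottom-right of the first image and the top-right of the second — consistent with a whole-image 90° counter-clockwise rotation.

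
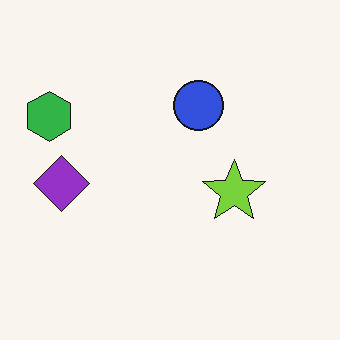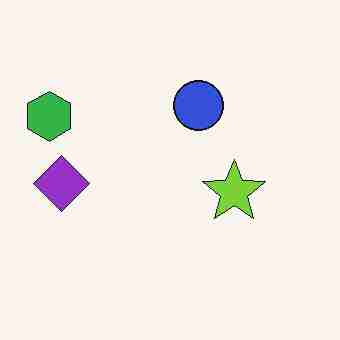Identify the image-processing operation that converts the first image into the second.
This is the original image degraded with heavy JPEG compression.

Blocky 8×8 compression artifacts appear around shape edges and the flat background shows ringing — characteristic JPEG degradation.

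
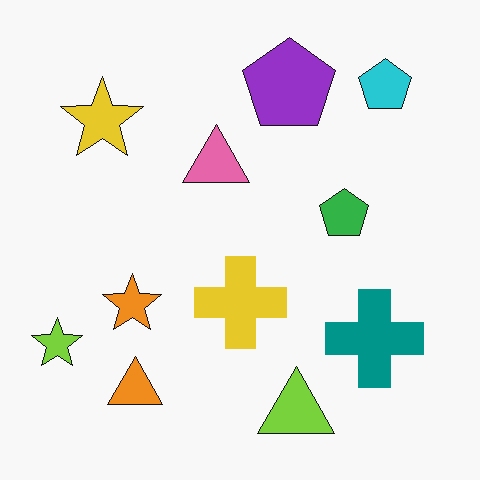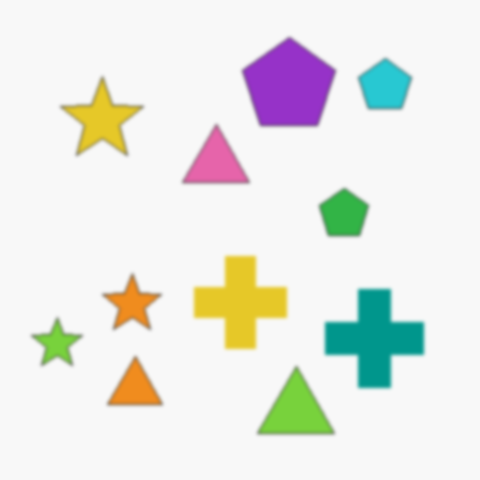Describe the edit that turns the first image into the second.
Given a subtle gaussian blur.

Shape edges and outlines are uniformly softened across the whole image.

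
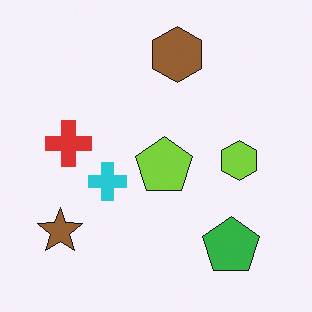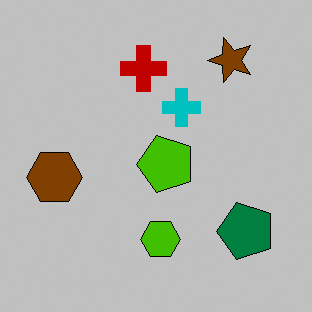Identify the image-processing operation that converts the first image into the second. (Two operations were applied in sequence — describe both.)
The transformation is: heavily posterized to just a handful of flat colors, then transposed (reflected across the top-left ↔ bottom-right diagonal).

Each flat color has snapped to a coarser quantized level — most visibly, the near-white background has dropped to a flat grey. Shapes have swapped their row and column positions — what was in the top-right is now in the bottom-left — a diagonal reflection.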